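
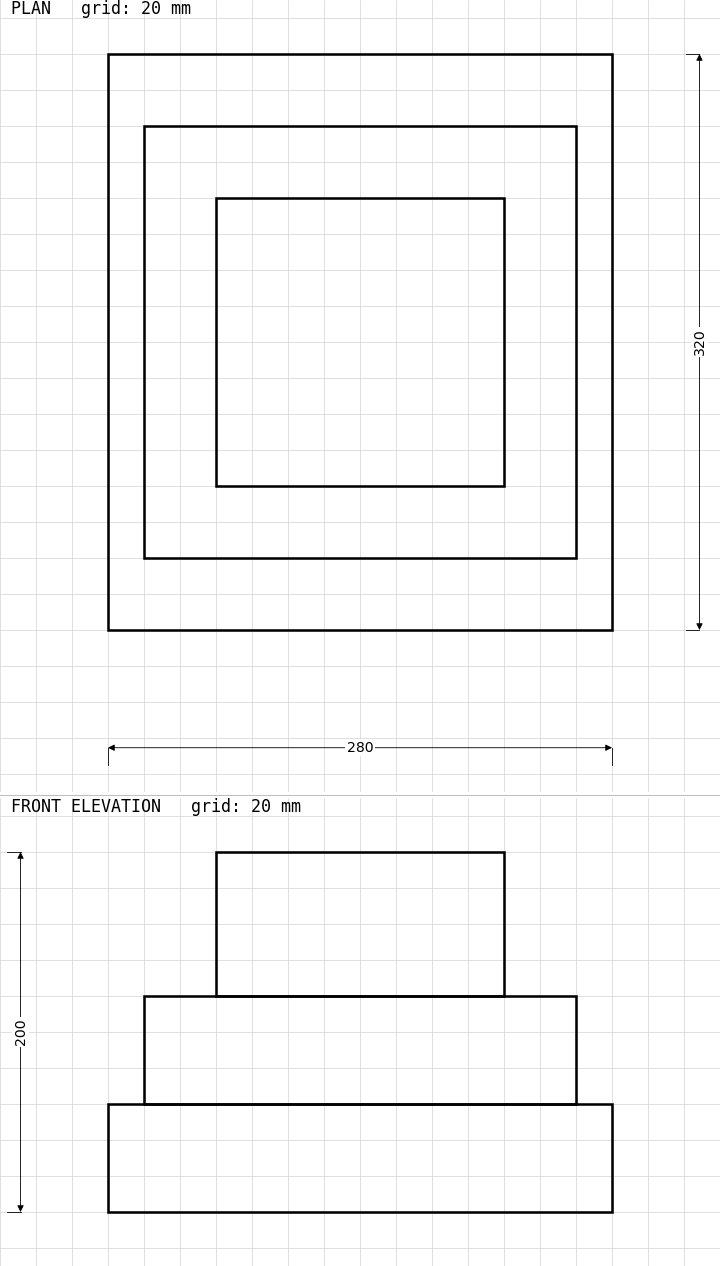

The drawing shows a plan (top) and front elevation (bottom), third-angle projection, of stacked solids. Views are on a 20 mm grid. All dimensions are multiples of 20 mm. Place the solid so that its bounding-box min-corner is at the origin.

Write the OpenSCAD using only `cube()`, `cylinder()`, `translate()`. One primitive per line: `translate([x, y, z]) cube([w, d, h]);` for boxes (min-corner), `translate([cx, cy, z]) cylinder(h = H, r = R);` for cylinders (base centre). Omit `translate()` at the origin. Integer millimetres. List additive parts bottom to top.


cube([280, 320, 60]);
translate([20, 40, 60]) cube([240, 240, 60]);
translate([60, 80, 120]) cube([160, 160, 80]);


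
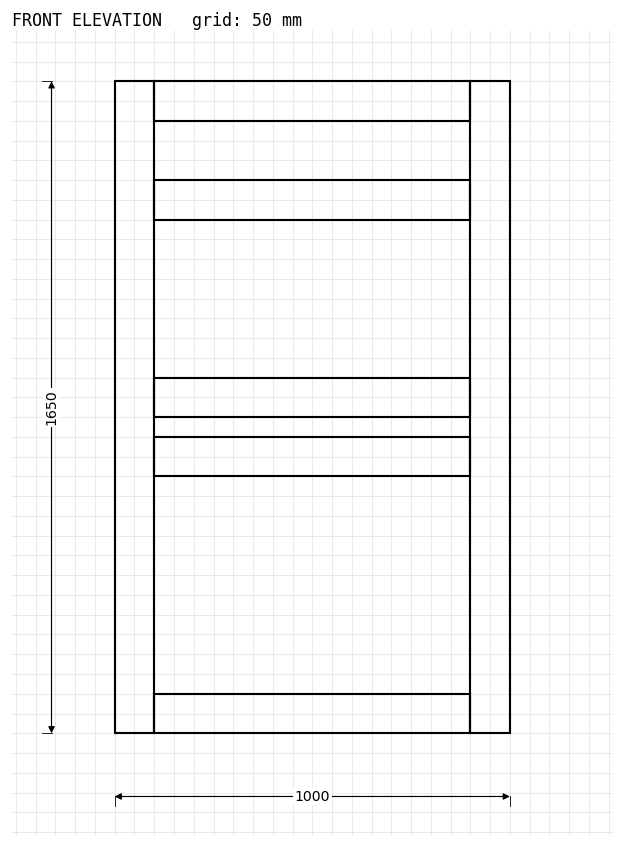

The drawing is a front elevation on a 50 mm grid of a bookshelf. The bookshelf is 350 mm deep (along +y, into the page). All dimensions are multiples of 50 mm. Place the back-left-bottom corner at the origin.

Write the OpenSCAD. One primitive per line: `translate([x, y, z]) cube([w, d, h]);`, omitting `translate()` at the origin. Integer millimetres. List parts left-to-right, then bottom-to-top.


cube([100, 350, 1650]);
translate([100, 0, 0]) cube([800, 350, 100]);
translate([100, 0, 650]) cube([800, 350, 100]);
translate([100, 0, 800]) cube([800, 350, 100]);
translate([100, 0, 1300]) cube([800, 350, 100]);
translate([100, 0, 1550]) cube([800, 350, 100]);
translate([900, 0, 0]) cube([100, 350, 1650]);


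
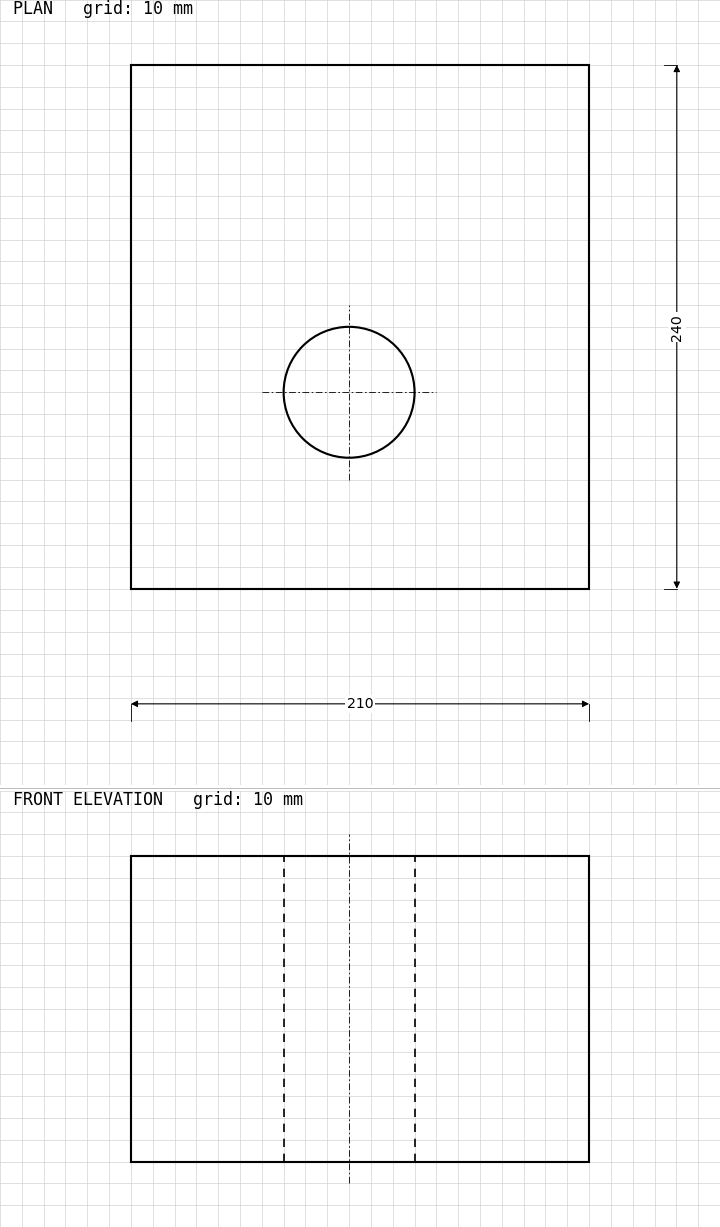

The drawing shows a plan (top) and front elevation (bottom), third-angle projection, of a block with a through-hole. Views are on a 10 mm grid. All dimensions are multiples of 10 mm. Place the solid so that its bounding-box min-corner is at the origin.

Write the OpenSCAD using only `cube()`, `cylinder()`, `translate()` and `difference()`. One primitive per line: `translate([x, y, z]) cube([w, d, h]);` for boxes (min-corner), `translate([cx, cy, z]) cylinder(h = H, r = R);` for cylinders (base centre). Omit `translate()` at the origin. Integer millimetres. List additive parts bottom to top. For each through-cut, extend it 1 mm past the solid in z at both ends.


difference() {
  cube([210, 240, 140]);
  translate([100, 90, -1]) cylinder(h = 142, r = 30);
}


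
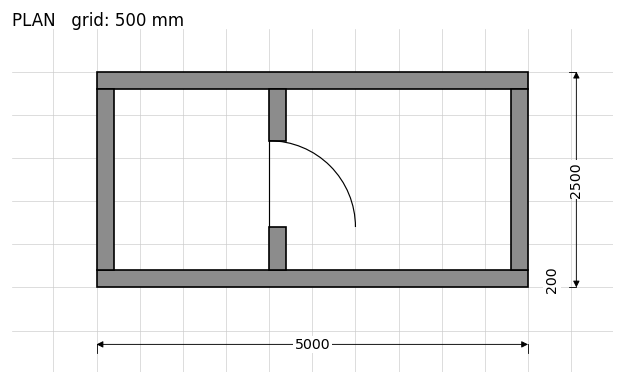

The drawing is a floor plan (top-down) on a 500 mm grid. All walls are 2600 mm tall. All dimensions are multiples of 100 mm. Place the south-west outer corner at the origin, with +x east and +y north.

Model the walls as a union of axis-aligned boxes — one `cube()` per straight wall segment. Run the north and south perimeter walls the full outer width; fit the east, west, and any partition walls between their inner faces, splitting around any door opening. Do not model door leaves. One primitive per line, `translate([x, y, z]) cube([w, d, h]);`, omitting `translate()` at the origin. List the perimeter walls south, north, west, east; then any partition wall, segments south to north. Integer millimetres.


cube([5000, 200, 2600]);
translate([0, 2300, 0]) cube([5000, 200, 2600]);
translate([0, 200, 0]) cube([200, 2100, 2600]);
translate([4800, 200, 0]) cube([200, 2100, 2600]);
translate([2000, 200, 0]) cube([200, 500, 2600]);
translate([2000, 1700, 0]) cube([200, 600, 2600]);


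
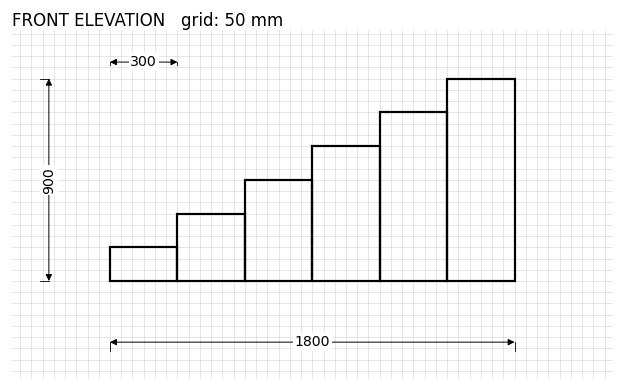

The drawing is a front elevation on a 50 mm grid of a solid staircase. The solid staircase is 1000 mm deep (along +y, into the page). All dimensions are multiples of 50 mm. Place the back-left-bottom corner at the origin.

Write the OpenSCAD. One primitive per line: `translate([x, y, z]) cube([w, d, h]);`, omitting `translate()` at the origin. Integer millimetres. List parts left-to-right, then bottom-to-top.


cube([300, 1000, 150]);
translate([300, 0, 0]) cube([300, 1000, 300]);
translate([600, 0, 0]) cube([300, 1000, 450]);
translate([900, 0, 0]) cube([300, 1000, 600]);
translate([1200, 0, 0]) cube([300, 1000, 750]);
translate([1500, 0, 0]) cube([300, 1000, 900]);


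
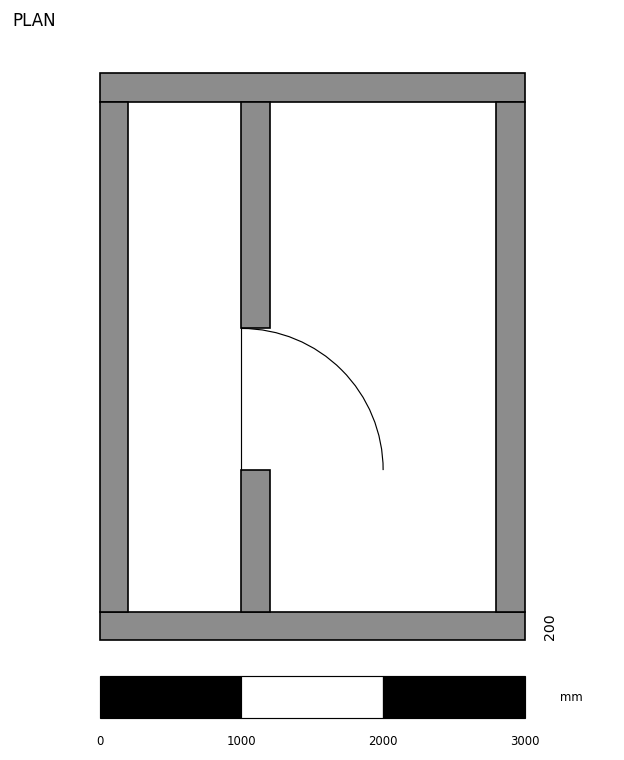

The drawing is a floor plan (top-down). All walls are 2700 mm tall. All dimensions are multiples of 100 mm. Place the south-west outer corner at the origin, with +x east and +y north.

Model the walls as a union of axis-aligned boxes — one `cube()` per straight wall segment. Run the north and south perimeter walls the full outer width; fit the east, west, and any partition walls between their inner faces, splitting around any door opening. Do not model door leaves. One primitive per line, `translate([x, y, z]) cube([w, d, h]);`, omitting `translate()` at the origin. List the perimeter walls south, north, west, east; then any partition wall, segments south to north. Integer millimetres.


cube([3000, 200, 2700]);
translate([0, 3800, 0]) cube([3000, 200, 2700]);
translate([0, 200, 0]) cube([200, 3600, 2700]);
translate([2800, 200, 0]) cube([200, 3600, 2700]);
translate([1000, 200, 0]) cube([200, 1000, 2700]);
translate([1000, 2200, 0]) cube([200, 1600, 2700]);


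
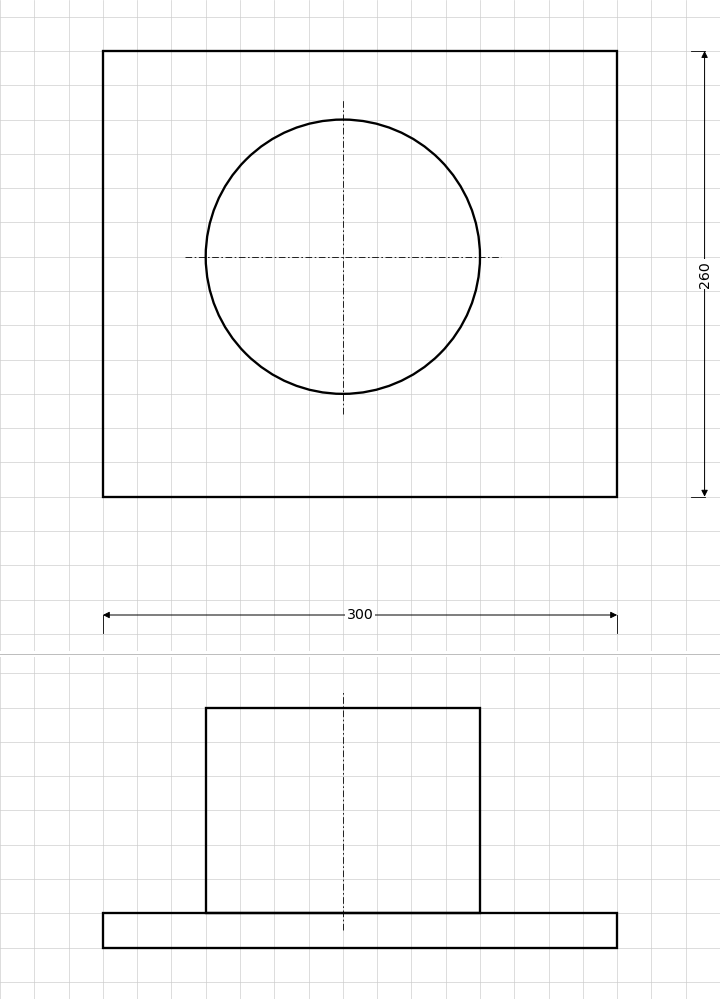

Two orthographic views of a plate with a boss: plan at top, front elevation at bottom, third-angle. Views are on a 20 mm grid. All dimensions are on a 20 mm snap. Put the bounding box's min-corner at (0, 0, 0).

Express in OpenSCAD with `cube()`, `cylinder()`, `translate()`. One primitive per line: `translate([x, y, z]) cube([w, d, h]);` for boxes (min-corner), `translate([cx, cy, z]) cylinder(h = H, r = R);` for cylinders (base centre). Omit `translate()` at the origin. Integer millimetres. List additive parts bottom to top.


cube([300, 260, 20]);
translate([140, 140, 20]) cylinder(h = 120, r = 80);


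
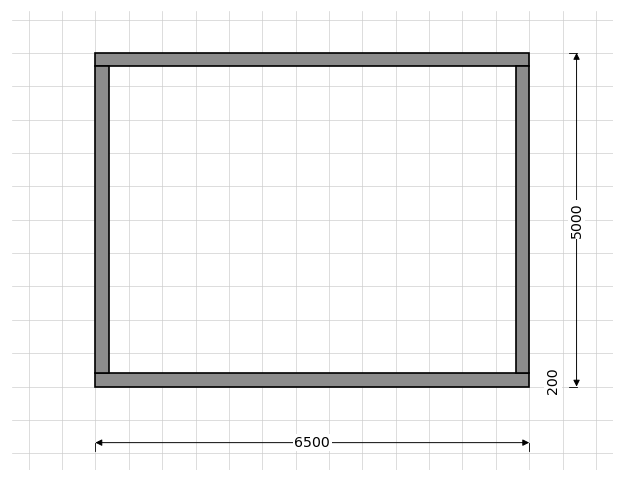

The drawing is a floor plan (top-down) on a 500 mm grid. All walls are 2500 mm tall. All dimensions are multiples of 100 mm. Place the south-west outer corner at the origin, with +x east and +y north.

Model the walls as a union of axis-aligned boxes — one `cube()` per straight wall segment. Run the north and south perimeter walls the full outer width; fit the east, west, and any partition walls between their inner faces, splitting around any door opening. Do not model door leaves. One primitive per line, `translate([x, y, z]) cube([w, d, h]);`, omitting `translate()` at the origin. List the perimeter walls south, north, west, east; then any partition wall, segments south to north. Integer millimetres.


cube([6500, 200, 2500]);
translate([0, 4800, 0]) cube([6500, 200, 2500]);
translate([0, 200, 0]) cube([200, 4600, 2500]);
translate([6300, 200, 0]) cube([200, 4600, 2500]);


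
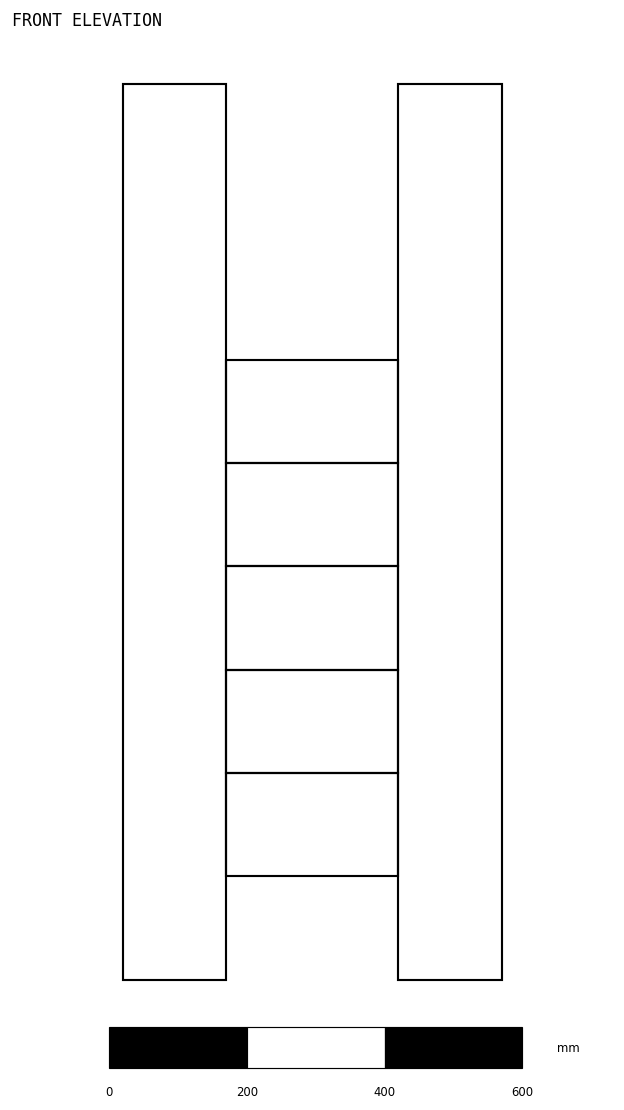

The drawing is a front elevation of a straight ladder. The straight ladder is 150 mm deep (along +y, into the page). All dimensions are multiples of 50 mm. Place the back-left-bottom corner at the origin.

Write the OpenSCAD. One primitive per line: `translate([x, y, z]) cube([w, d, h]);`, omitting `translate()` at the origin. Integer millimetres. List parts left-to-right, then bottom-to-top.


cube([150, 150, 1300]);
translate([150, 0, 150]) cube([250, 150, 150]);
translate([150, 0, 300]) cube([250, 150, 150]);
translate([150, 0, 450]) cube([250, 150, 150]);
translate([150, 0, 600]) cube([250, 150, 150]);
translate([150, 0, 750]) cube([250, 150, 150]);
translate([400, 0, 0]) cube([150, 150, 1300]);


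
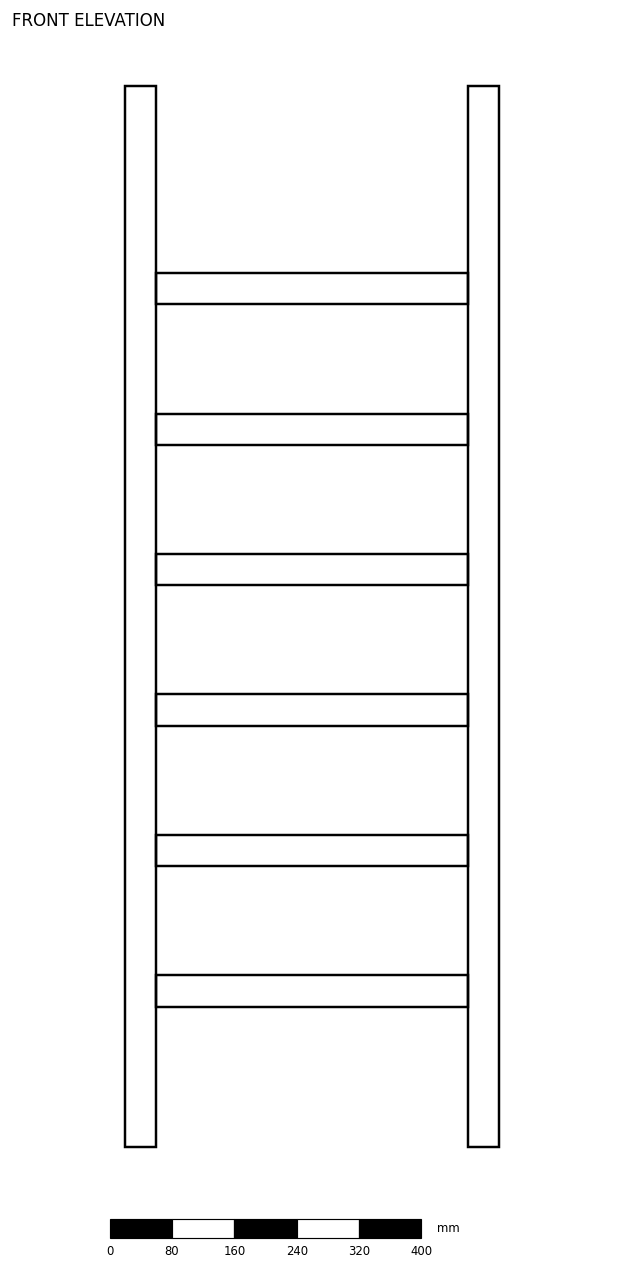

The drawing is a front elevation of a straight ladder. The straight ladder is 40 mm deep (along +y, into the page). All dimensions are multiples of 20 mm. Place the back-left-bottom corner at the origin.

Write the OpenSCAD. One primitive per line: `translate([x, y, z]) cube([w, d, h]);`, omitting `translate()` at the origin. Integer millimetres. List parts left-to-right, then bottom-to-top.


cube([40, 40, 1360]);
translate([40, 0, 180]) cube([400, 40, 40]);
translate([40, 0, 360]) cube([400, 40, 40]);
translate([40, 0, 540]) cube([400, 40, 40]);
translate([40, 0, 720]) cube([400, 40, 40]);
translate([40, 0, 900]) cube([400, 40, 40]);
translate([40, 0, 1080]) cube([400, 40, 40]);
translate([440, 0, 0]) cube([40, 40, 1360]);


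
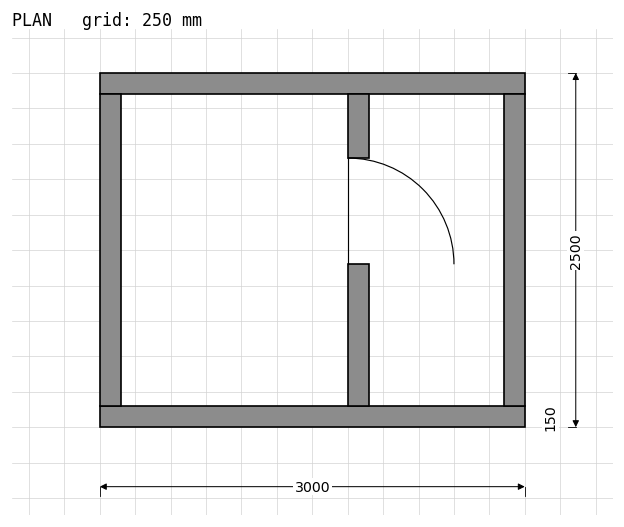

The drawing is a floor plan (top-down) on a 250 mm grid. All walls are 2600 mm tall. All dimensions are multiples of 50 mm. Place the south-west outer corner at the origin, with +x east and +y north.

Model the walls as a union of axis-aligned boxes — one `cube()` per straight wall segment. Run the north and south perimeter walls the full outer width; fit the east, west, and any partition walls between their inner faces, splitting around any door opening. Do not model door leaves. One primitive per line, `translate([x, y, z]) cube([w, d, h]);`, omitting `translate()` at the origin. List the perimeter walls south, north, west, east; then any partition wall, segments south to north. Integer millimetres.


cube([3000, 150, 2600]);
translate([0, 2350, 0]) cube([3000, 150, 2600]);
translate([0, 150, 0]) cube([150, 2200, 2600]);
translate([2850, 150, 0]) cube([150, 2200, 2600]);
translate([1750, 150, 0]) cube([150, 1000, 2600]);
translate([1750, 1900, 0]) cube([150, 450, 2600]);


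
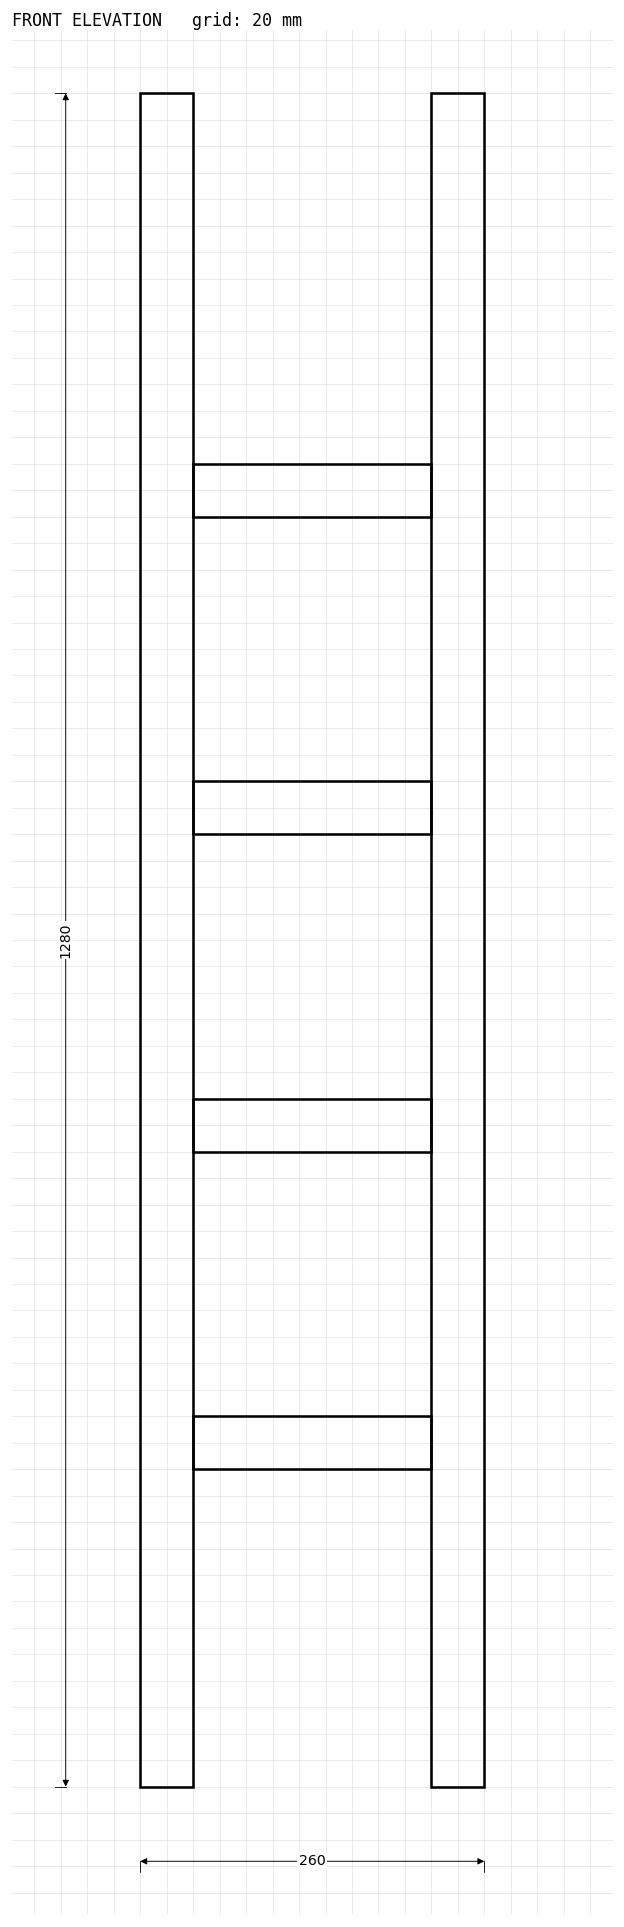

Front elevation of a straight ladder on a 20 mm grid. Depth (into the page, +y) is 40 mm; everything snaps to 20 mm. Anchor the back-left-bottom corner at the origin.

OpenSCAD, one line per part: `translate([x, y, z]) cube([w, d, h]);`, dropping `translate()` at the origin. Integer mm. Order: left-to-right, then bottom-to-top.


cube([40, 40, 1280]);
translate([40, 0, 240]) cube([180, 40, 40]);
translate([40, 0, 480]) cube([180, 40, 40]);
translate([40, 0, 720]) cube([180, 40, 40]);
translate([40, 0, 960]) cube([180, 40, 40]);
translate([220, 0, 0]) cube([40, 40, 1280]);


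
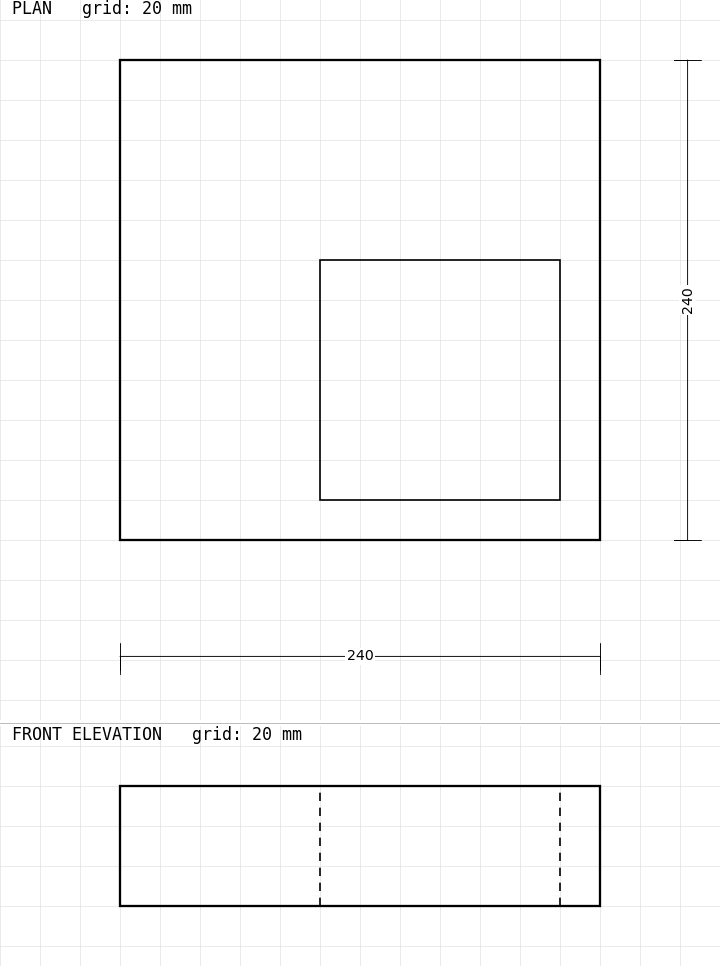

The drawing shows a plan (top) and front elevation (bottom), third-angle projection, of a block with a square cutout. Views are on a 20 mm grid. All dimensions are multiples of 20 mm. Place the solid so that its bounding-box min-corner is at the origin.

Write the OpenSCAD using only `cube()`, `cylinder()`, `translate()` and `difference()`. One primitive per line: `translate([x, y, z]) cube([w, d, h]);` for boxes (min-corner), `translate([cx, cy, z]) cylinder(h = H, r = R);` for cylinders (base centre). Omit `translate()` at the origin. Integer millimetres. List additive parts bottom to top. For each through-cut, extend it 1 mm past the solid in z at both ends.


difference() {
  cube([240, 240, 60]);
  translate([100, 20, -1]) cube([120, 120, 62]);
}


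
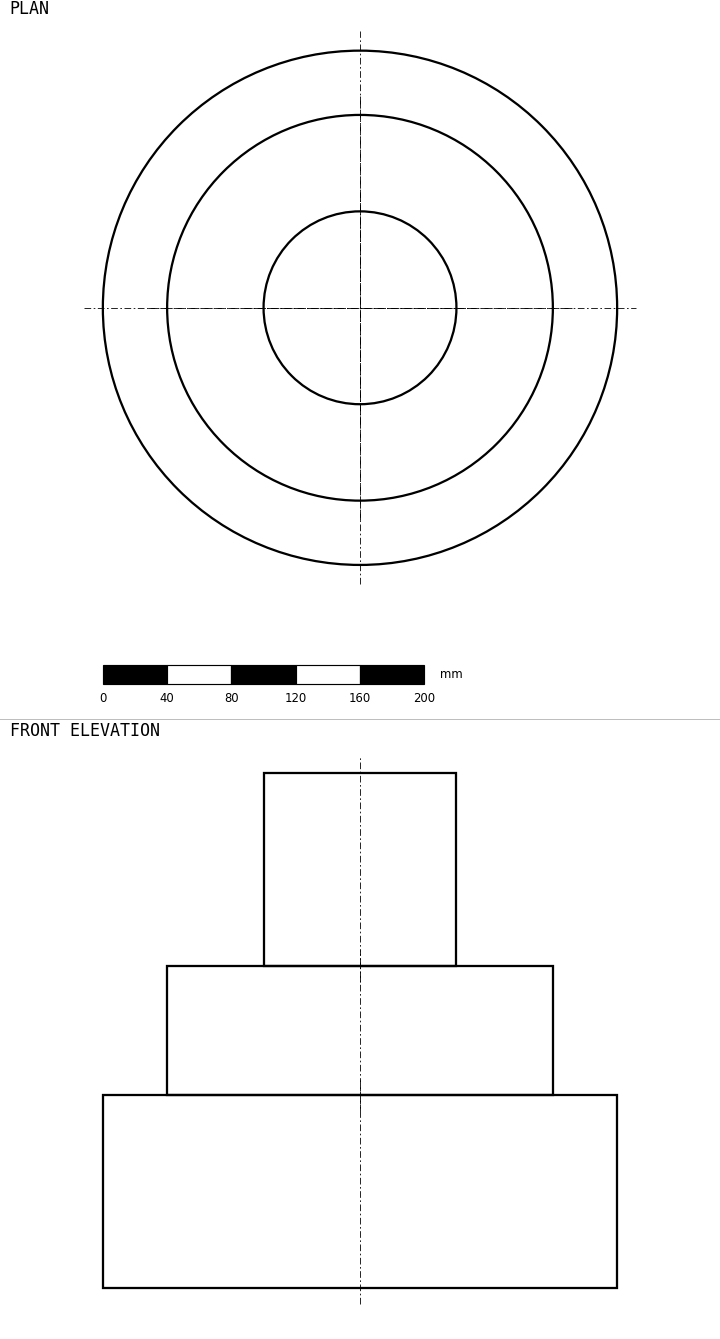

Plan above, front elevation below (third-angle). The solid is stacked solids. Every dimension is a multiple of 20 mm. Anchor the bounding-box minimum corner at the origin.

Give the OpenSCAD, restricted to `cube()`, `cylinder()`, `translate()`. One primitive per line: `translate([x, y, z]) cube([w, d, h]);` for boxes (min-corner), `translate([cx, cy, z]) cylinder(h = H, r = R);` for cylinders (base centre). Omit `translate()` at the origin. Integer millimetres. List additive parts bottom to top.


translate([160, 160, 0]) cylinder(h = 120, r = 160);
translate([160, 160, 120]) cylinder(h = 80, r = 120);
translate([160, 160, 200]) cylinder(h = 120, r = 60);


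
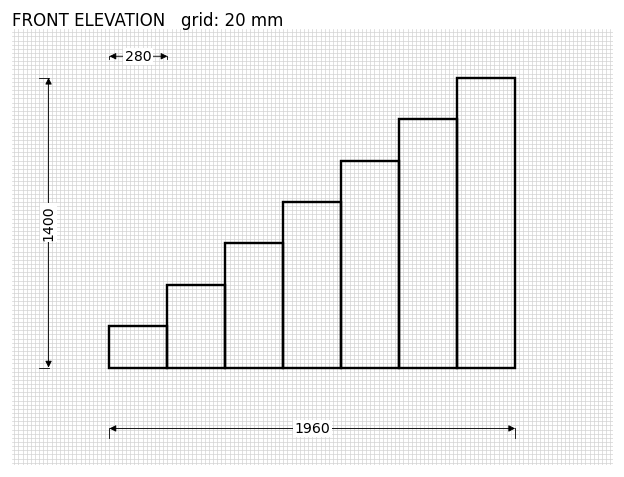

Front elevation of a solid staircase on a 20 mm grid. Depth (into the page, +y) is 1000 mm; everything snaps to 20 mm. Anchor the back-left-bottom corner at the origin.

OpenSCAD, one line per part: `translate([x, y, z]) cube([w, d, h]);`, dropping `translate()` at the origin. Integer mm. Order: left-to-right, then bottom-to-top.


cube([280, 1000, 200]);
translate([280, 0, 0]) cube([280, 1000, 400]);
translate([560, 0, 0]) cube([280, 1000, 600]);
translate([840, 0, 0]) cube([280, 1000, 800]);
translate([1120, 0, 0]) cube([280, 1000, 1000]);
translate([1400, 0, 0]) cube([280, 1000, 1200]);
translate([1680, 0, 0]) cube([280, 1000, 1400]);


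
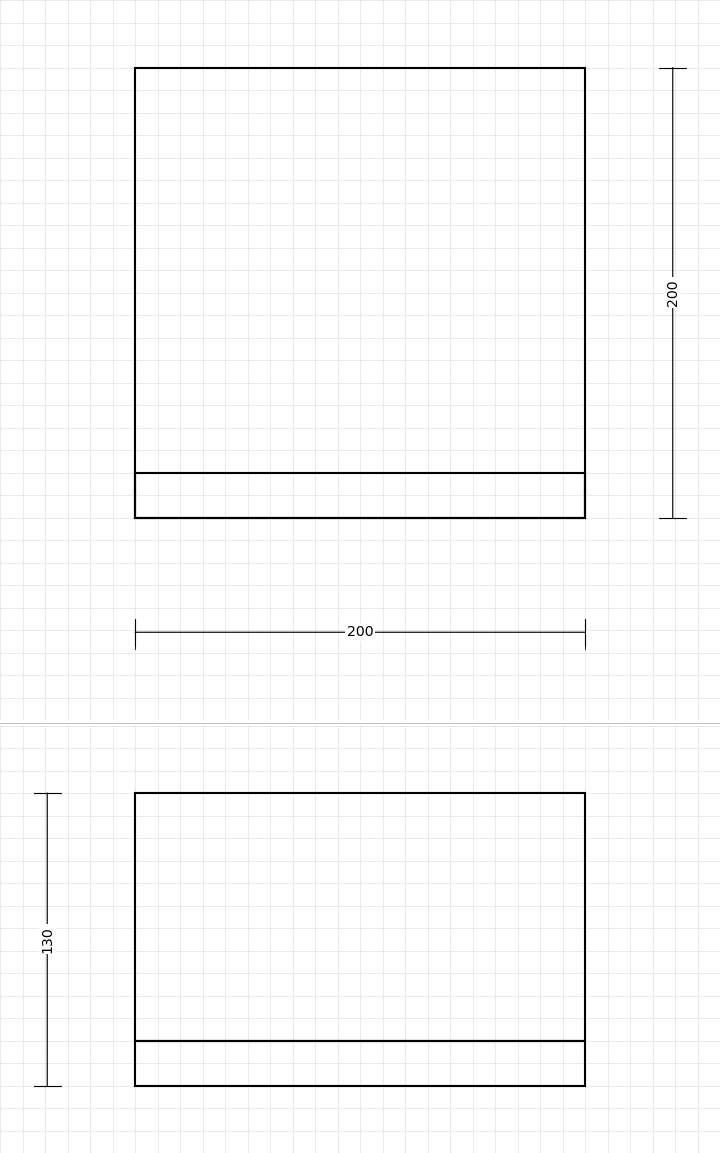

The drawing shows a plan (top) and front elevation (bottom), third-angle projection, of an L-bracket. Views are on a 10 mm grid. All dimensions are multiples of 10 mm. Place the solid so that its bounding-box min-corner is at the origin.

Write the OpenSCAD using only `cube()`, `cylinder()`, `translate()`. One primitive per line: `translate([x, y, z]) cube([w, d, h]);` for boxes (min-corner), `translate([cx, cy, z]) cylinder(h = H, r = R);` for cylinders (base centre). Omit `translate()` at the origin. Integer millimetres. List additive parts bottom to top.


cube([200, 200, 20]);
translate([0, 0, 20]) cube([200, 20, 110]);


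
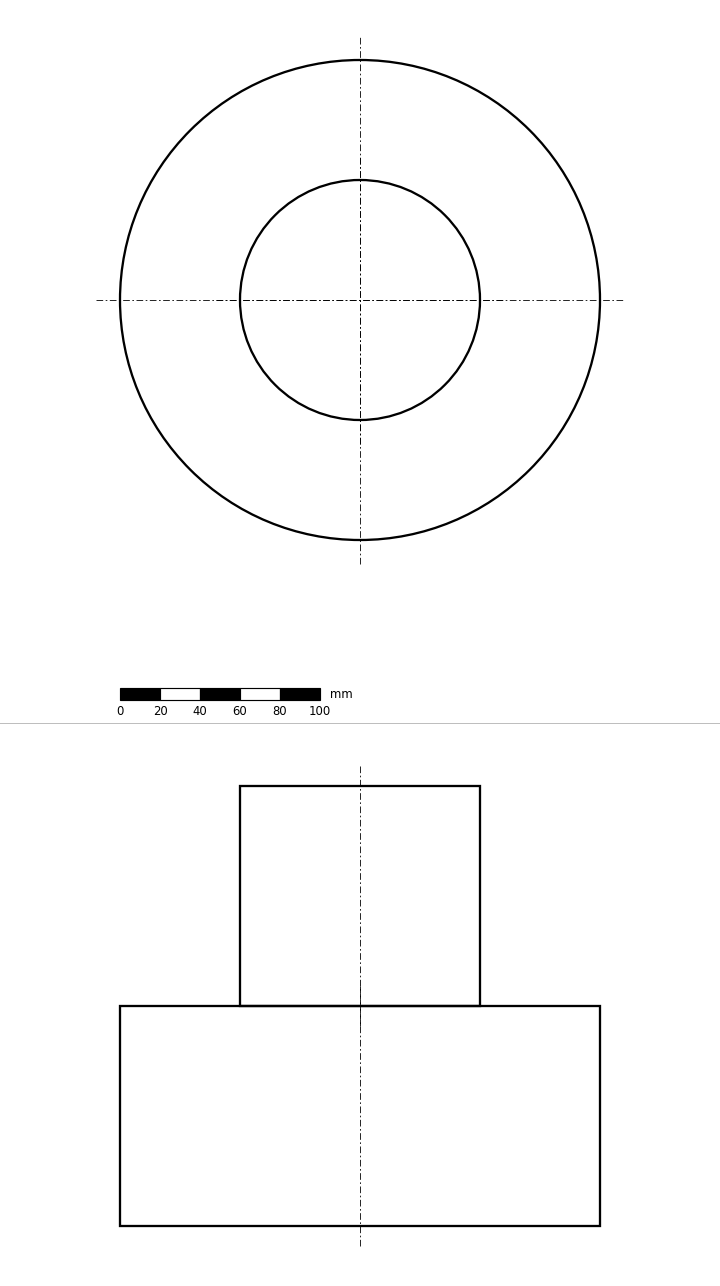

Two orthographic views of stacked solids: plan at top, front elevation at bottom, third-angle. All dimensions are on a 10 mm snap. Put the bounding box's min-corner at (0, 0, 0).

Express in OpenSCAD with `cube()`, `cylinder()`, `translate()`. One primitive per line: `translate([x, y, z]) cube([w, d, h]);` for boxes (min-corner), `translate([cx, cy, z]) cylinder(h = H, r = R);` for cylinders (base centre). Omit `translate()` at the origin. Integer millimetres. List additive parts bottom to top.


translate([120, 120, 0]) cylinder(h = 110, r = 120);
translate([120, 120, 110]) cylinder(h = 110, r = 60);


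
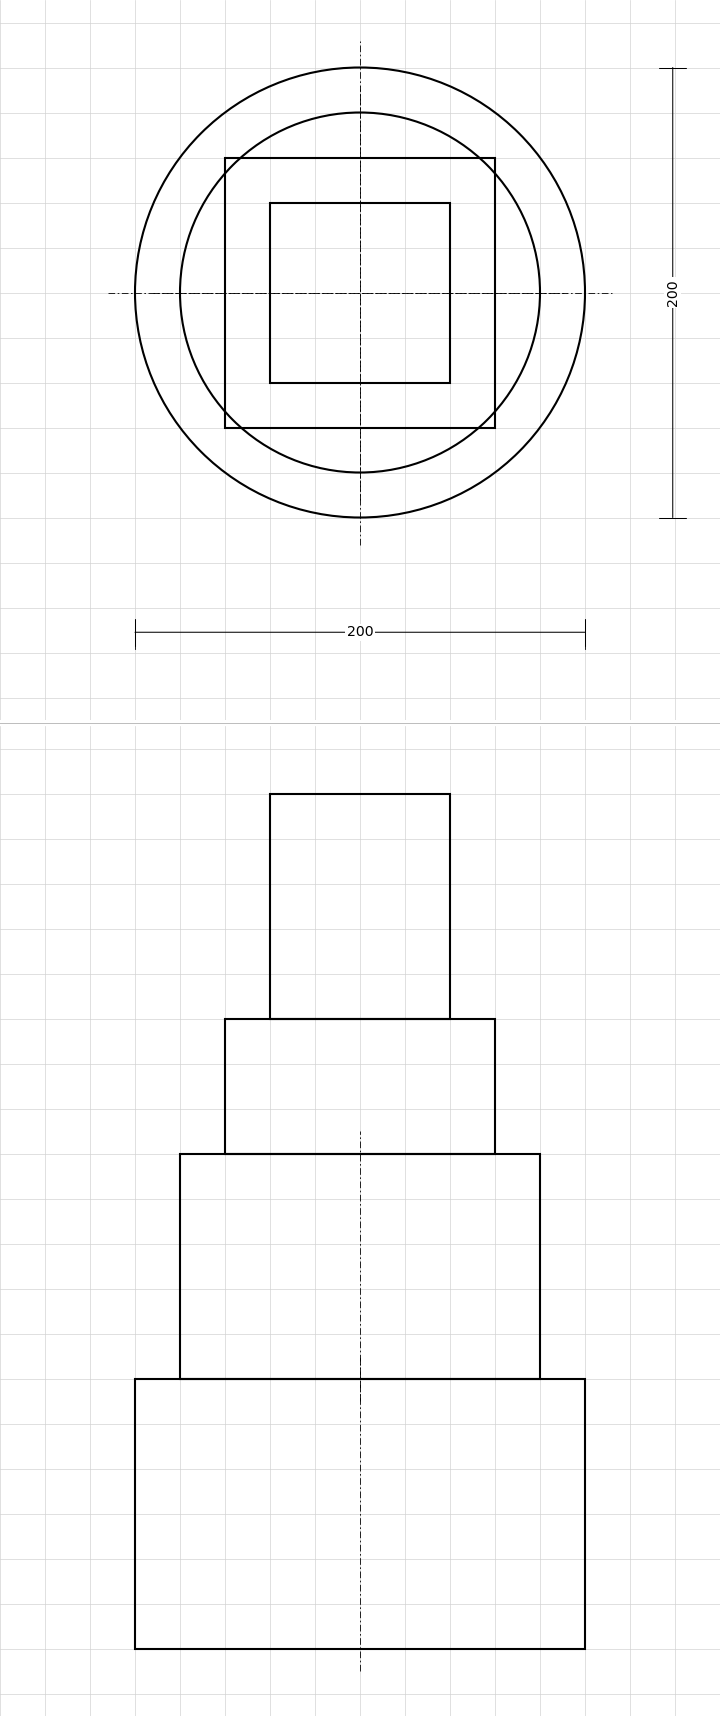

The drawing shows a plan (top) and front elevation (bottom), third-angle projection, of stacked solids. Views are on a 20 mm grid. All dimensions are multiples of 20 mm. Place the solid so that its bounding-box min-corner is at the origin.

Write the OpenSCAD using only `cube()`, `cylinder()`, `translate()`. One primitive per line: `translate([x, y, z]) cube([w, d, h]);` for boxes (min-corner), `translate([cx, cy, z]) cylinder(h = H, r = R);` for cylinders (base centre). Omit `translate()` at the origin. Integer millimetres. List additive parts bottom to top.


translate([100, 100, 0]) cylinder(h = 120, r = 100);
translate([100, 100, 120]) cylinder(h = 100, r = 80);
translate([40, 40, 220]) cube([120, 120, 60]);
translate([60, 60, 280]) cube([80, 80, 100]);


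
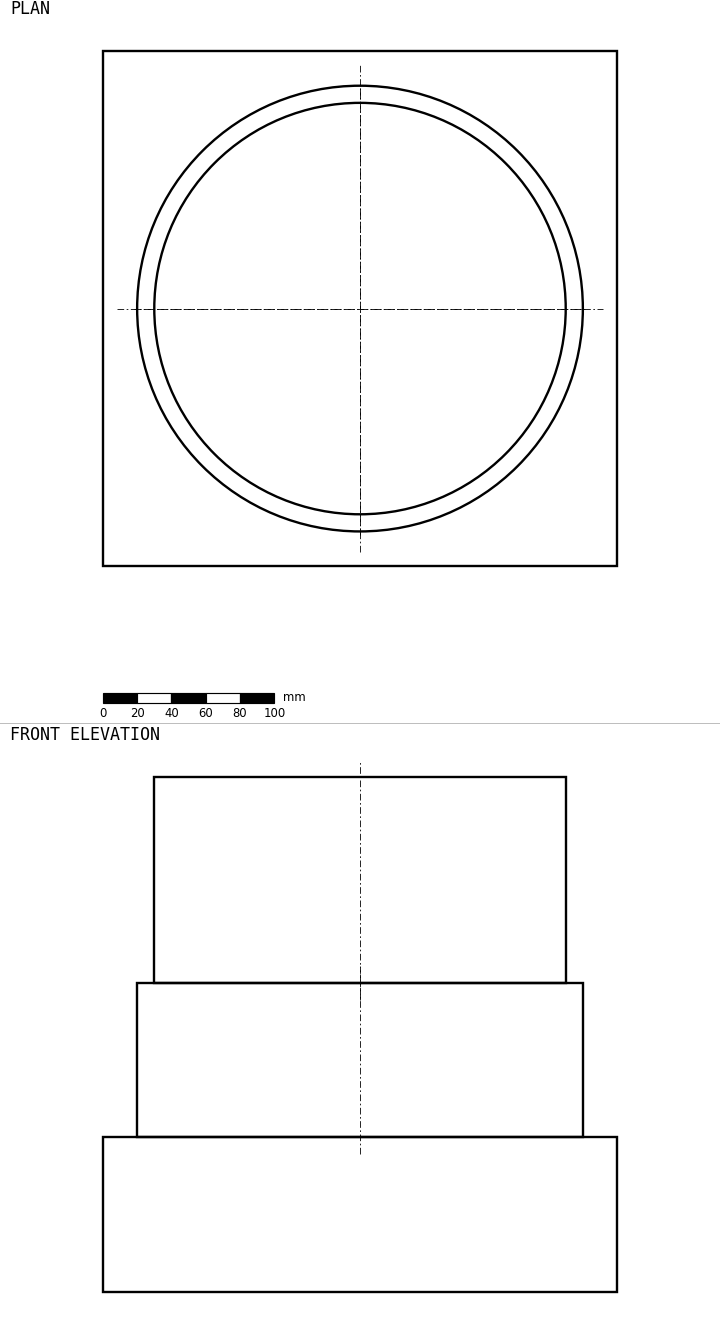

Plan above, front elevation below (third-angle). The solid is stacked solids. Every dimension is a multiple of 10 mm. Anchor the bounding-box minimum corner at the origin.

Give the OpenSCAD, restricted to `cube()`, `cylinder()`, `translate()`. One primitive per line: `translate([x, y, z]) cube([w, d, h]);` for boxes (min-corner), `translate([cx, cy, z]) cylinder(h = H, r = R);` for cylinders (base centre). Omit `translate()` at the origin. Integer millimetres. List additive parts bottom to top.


cube([300, 300, 90]);
translate([150, 150, 90]) cylinder(h = 90, r = 130);
translate([150, 150, 180]) cylinder(h = 120, r = 120);


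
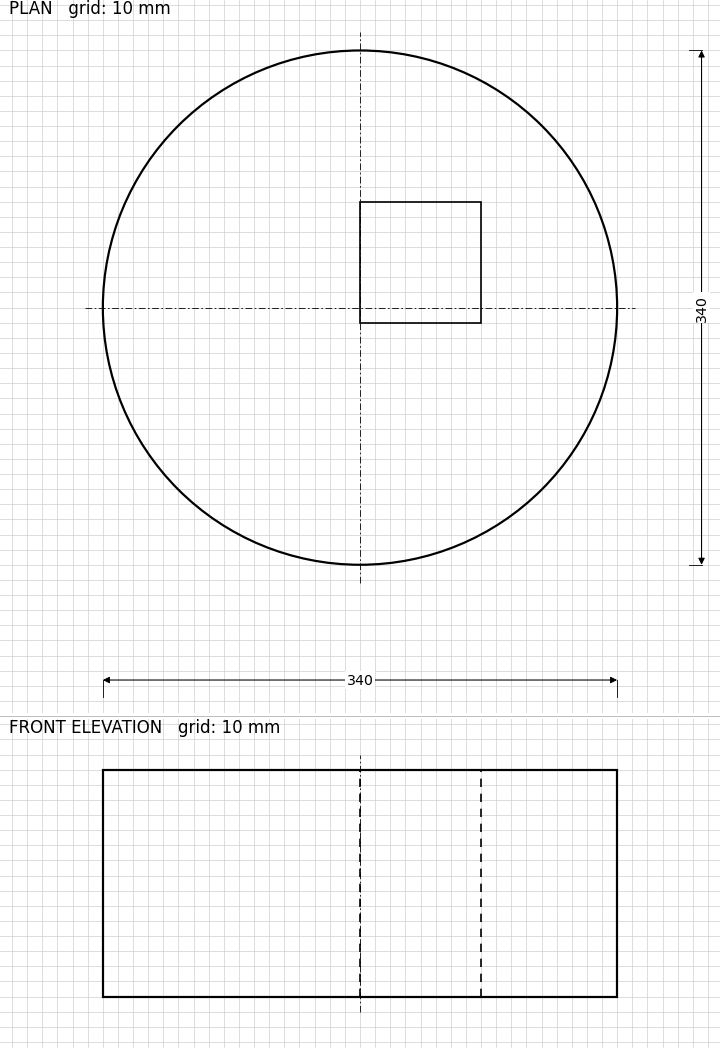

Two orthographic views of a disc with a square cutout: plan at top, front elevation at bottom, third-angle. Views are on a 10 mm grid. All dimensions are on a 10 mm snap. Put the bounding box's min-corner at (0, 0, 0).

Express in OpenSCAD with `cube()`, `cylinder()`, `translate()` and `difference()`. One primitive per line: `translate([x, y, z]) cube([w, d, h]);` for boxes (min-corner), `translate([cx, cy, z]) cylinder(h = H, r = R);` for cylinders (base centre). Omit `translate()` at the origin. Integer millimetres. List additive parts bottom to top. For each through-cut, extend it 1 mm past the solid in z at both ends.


difference() {
  translate([170, 170, 0]) cylinder(h = 150, r = 170);
  translate([170, 160, -1]) cube([80, 80, 152]);
}


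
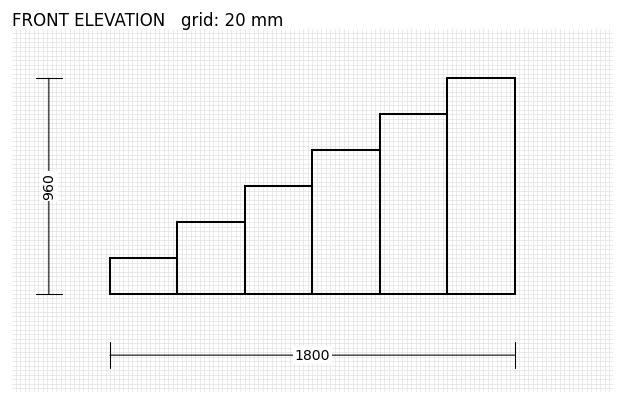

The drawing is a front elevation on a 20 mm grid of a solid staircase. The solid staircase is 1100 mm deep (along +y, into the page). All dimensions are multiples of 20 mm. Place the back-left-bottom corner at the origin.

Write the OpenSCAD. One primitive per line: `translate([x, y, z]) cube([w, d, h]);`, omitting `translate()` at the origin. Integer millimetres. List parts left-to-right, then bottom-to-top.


cube([300, 1100, 160]);
translate([300, 0, 0]) cube([300, 1100, 320]);
translate([600, 0, 0]) cube([300, 1100, 480]);
translate([900, 0, 0]) cube([300, 1100, 640]);
translate([1200, 0, 0]) cube([300, 1100, 800]);
translate([1500, 0, 0]) cube([300, 1100, 960]);


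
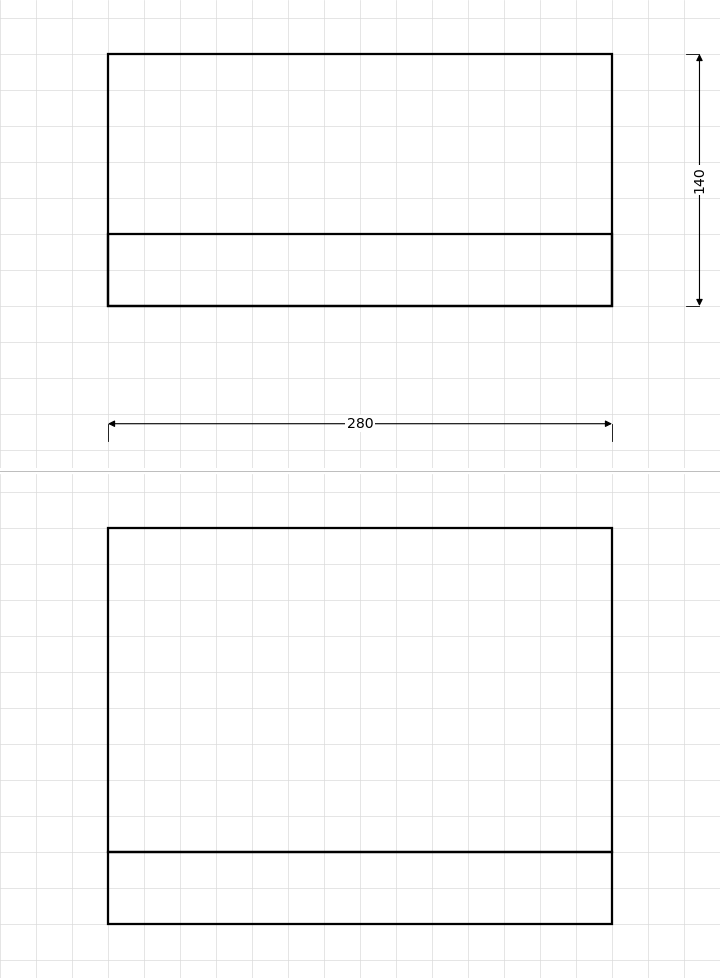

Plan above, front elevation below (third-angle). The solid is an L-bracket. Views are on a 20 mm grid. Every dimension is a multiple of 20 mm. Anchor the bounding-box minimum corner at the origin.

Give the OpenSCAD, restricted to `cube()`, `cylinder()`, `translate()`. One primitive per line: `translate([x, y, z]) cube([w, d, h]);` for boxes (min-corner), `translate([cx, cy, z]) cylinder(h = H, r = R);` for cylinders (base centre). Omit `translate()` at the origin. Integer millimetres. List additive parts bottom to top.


cube([280, 140, 40]);
translate([0, 0, 40]) cube([280, 40, 180]);


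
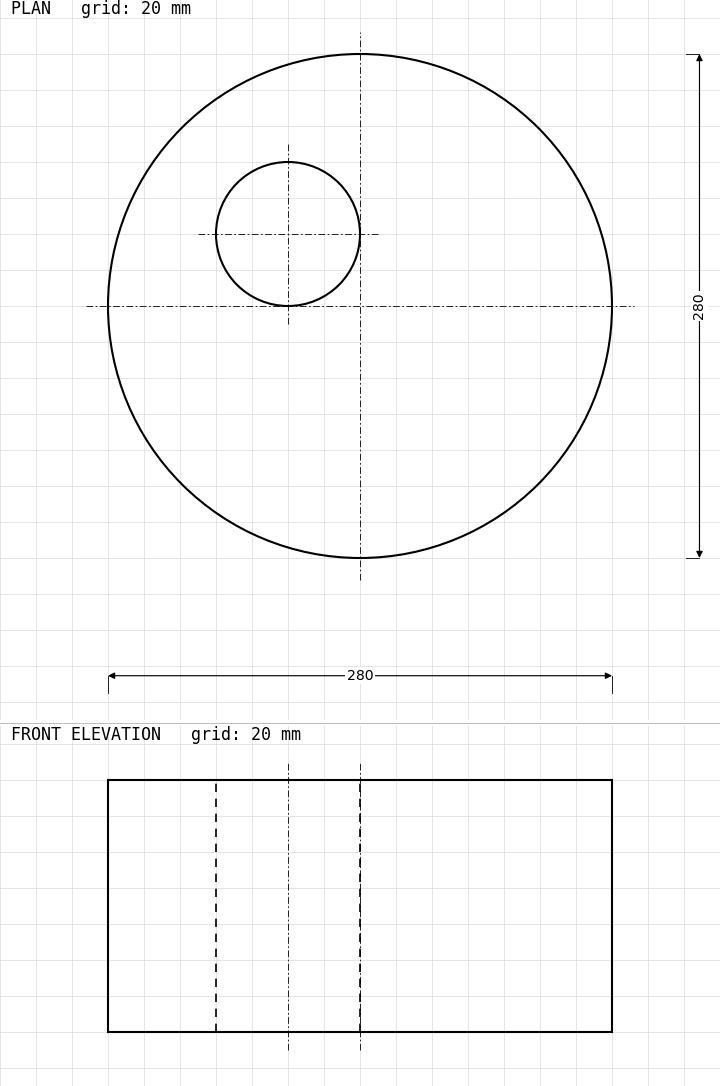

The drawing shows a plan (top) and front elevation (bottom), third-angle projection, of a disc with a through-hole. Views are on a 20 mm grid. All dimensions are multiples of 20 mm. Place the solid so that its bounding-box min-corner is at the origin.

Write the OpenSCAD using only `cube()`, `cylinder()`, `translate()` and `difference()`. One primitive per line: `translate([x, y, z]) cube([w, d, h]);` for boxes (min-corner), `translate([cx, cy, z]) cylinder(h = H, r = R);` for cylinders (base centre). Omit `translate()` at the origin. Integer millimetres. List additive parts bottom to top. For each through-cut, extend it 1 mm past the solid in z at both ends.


difference() {
  translate([140, 140, 0]) cylinder(h = 140, r = 140);
  translate([100, 180, -1]) cylinder(h = 142, r = 40);
}


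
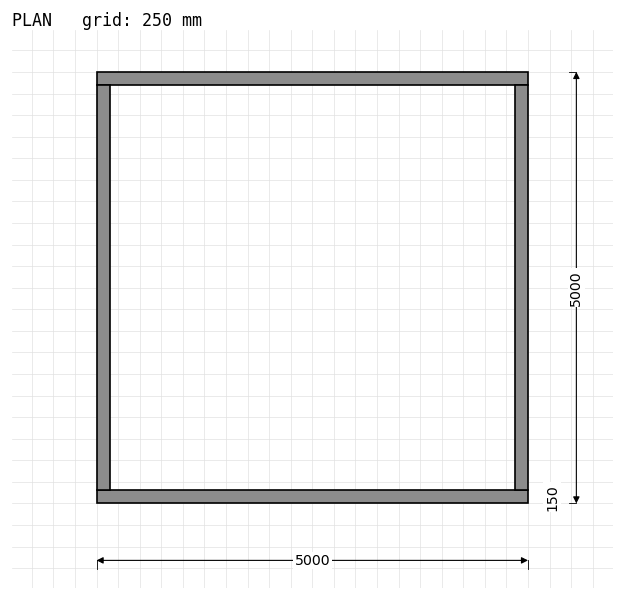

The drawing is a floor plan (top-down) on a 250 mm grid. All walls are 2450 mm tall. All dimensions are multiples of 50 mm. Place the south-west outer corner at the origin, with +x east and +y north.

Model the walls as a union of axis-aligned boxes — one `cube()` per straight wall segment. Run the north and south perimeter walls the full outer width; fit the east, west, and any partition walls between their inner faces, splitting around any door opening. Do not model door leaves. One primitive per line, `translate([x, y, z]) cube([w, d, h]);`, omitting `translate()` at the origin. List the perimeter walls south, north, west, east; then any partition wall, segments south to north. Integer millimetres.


cube([5000, 150, 2450]);
translate([0, 4850, 0]) cube([5000, 150, 2450]);
translate([0, 150, 0]) cube([150, 4700, 2450]);
translate([4850, 150, 0]) cube([150, 4700, 2450]);


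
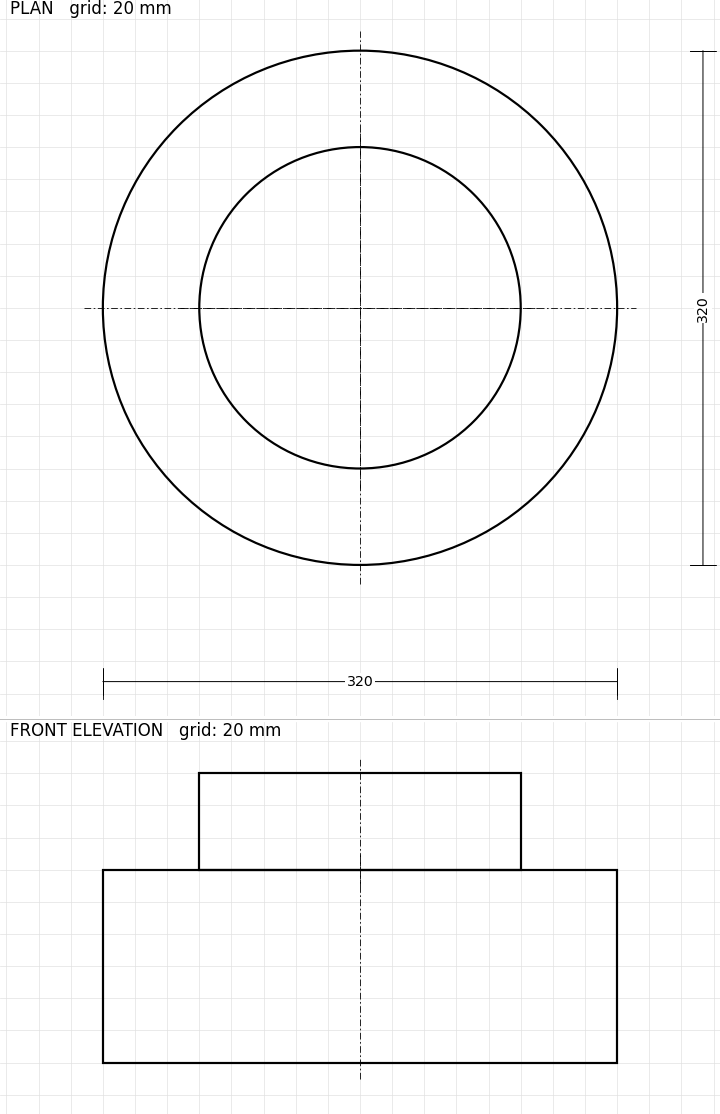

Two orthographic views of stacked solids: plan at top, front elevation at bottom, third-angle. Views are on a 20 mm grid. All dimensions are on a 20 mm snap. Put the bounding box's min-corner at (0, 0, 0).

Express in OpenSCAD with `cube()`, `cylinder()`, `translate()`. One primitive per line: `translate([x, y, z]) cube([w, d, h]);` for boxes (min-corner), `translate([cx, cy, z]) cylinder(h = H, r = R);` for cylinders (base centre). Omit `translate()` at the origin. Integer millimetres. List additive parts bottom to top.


translate([160, 160, 0]) cylinder(h = 120, r = 160);
translate([160, 160, 120]) cylinder(h = 60, r = 100);


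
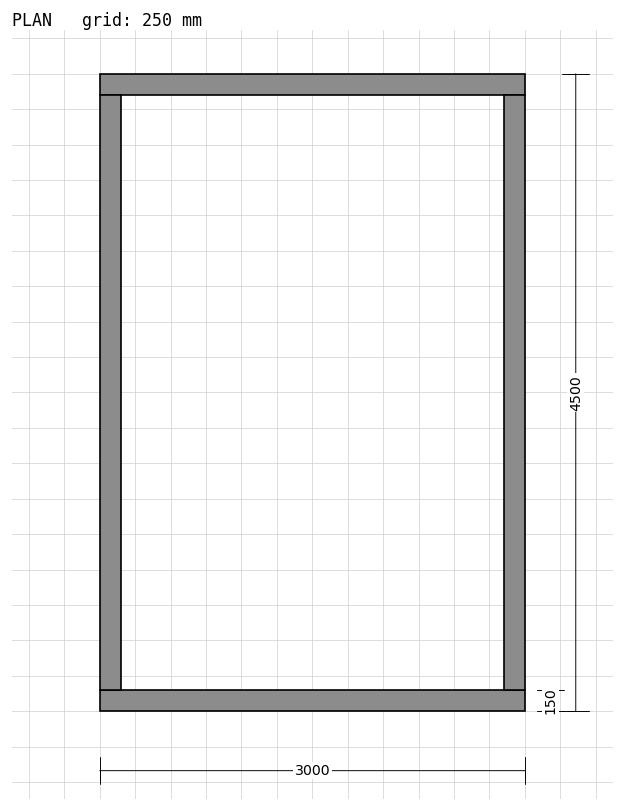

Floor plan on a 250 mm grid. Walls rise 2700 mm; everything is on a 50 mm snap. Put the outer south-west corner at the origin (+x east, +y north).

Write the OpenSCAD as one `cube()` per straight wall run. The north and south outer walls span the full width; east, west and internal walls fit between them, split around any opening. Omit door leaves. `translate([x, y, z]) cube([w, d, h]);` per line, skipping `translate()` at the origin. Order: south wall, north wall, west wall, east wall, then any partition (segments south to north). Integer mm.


cube([3000, 150, 2700]);
translate([0, 4350, 0]) cube([3000, 150, 2700]);
translate([0, 150, 0]) cube([150, 4200, 2700]);
translate([2850, 150, 0]) cube([150, 4200, 2700]);


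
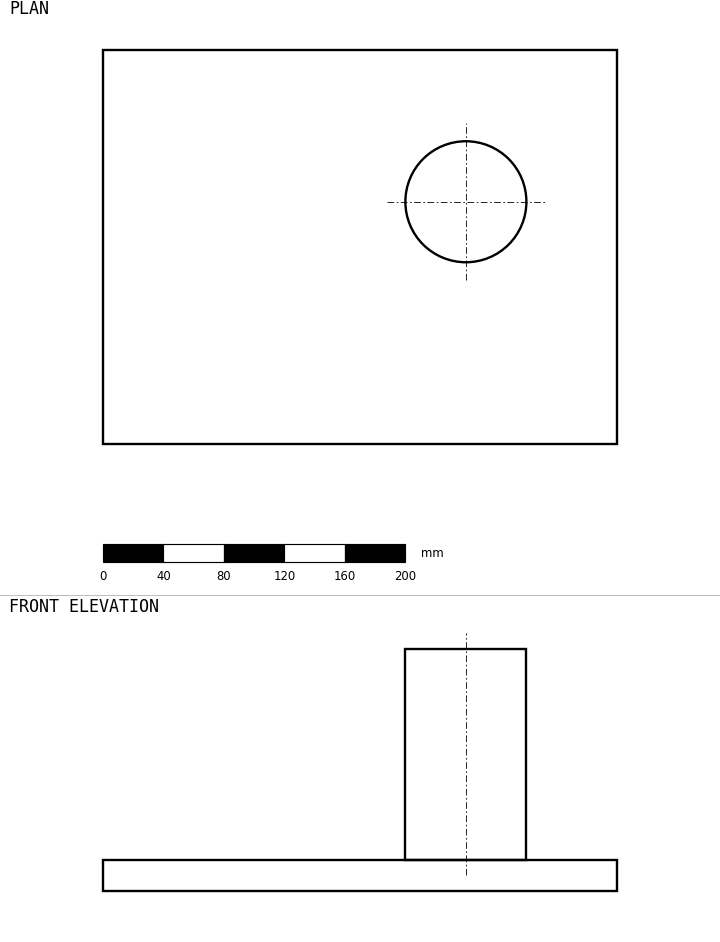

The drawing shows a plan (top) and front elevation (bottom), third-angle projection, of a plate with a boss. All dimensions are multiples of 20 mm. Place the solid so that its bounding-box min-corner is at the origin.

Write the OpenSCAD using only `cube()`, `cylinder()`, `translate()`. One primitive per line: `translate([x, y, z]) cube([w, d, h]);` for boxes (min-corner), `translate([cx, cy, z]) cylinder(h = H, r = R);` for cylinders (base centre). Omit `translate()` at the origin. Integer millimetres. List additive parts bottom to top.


cube([340, 260, 20]);
translate([240, 160, 20]) cylinder(h = 140, r = 40);


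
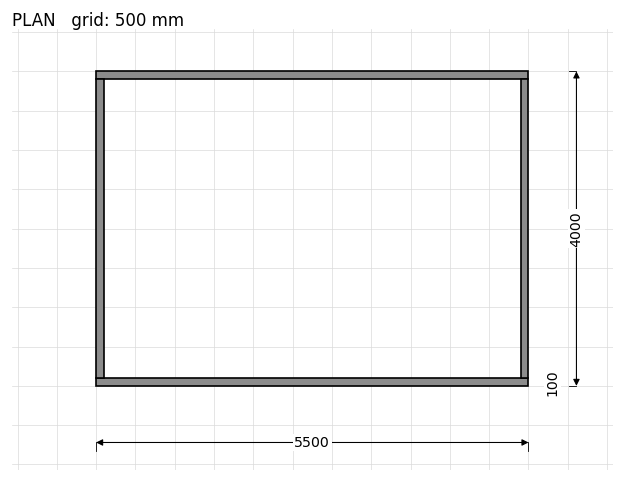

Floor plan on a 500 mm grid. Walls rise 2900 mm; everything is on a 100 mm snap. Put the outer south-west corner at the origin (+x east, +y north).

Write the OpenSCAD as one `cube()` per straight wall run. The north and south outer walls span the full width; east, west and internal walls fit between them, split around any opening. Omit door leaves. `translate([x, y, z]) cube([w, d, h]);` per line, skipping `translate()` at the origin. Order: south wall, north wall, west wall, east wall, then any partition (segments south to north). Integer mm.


cube([5500, 100, 2900]);
translate([0, 3900, 0]) cube([5500, 100, 2900]);
translate([0, 100, 0]) cube([100, 3800, 2900]);
translate([5400, 100, 0]) cube([100, 3800, 2900]);


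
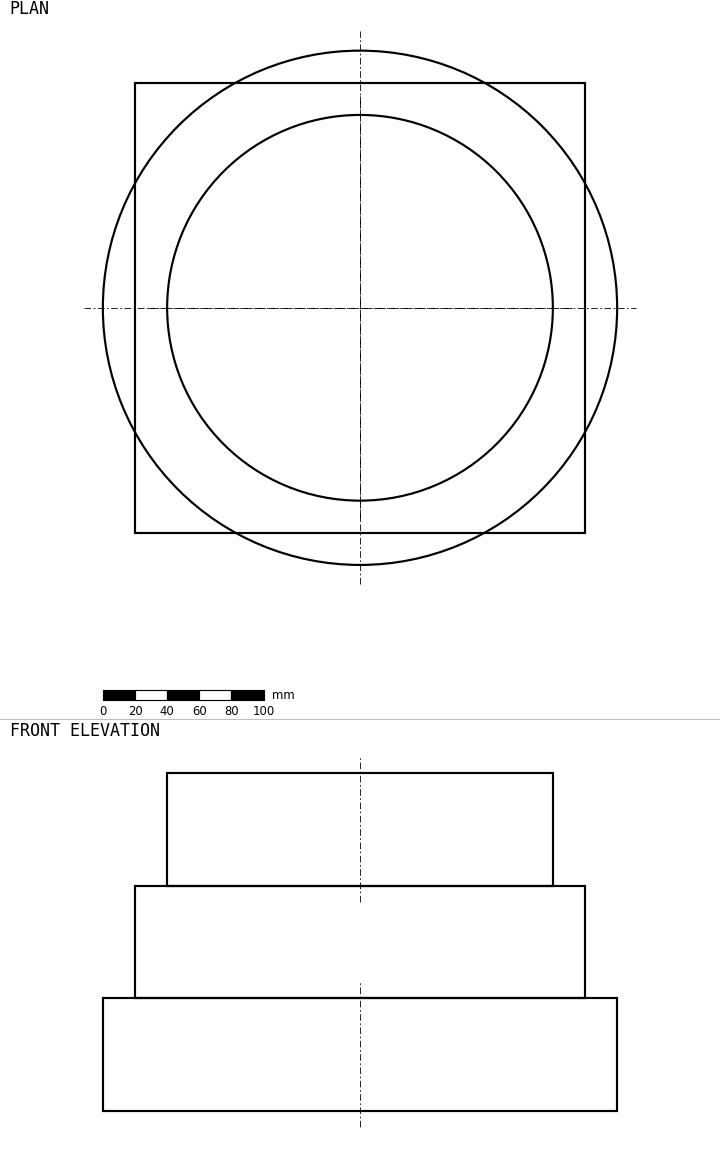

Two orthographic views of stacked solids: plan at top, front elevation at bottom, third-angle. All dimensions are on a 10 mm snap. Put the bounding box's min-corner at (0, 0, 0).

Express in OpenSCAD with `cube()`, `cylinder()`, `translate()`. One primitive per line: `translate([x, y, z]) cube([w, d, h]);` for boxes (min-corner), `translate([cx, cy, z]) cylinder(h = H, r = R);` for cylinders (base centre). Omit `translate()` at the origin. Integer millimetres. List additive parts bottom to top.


translate([160, 160, 0]) cylinder(h = 70, r = 160);
translate([20, 20, 70]) cube([280, 280, 70]);
translate([160, 160, 140]) cylinder(h = 70, r = 120);


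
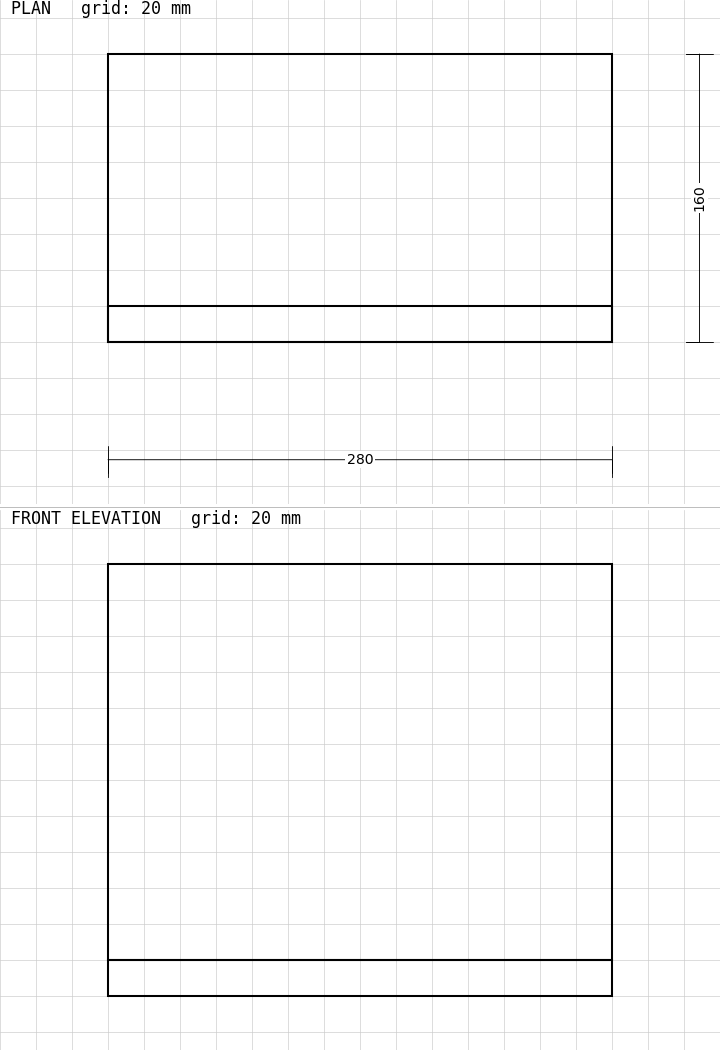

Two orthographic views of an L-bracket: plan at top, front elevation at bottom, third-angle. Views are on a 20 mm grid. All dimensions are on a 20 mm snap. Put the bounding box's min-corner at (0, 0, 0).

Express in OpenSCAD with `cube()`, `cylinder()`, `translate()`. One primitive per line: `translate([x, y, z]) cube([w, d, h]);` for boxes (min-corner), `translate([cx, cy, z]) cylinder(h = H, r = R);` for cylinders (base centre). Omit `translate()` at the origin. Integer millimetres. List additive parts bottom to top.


cube([280, 160, 20]);
translate([0, 0, 20]) cube([280, 20, 220]);


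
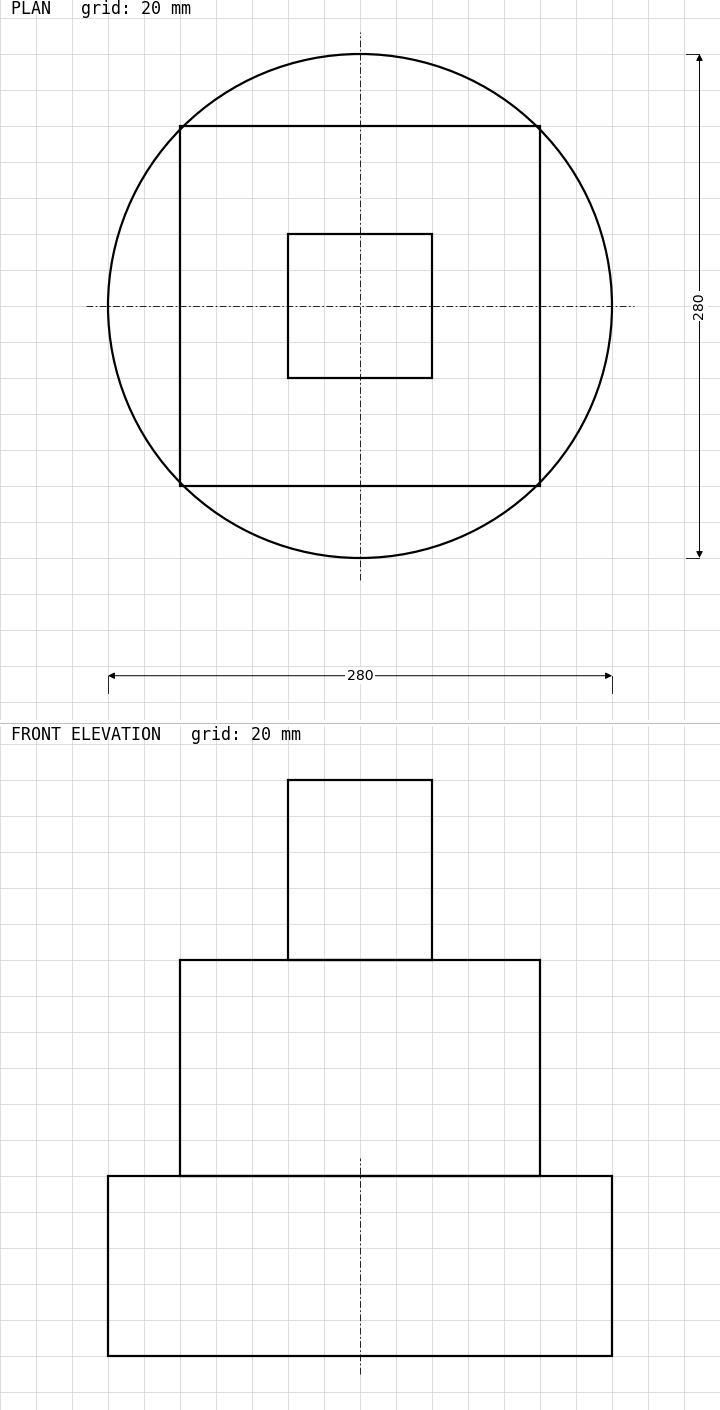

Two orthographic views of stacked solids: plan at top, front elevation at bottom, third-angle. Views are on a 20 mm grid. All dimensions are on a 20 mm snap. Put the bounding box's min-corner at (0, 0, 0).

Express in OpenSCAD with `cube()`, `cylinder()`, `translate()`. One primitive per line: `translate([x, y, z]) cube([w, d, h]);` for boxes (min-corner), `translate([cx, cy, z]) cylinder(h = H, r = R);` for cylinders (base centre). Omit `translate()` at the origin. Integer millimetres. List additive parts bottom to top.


translate([140, 140, 0]) cylinder(h = 100, r = 140);
translate([40, 40, 100]) cube([200, 200, 120]);
translate([100, 100, 220]) cube([80, 80, 100]);


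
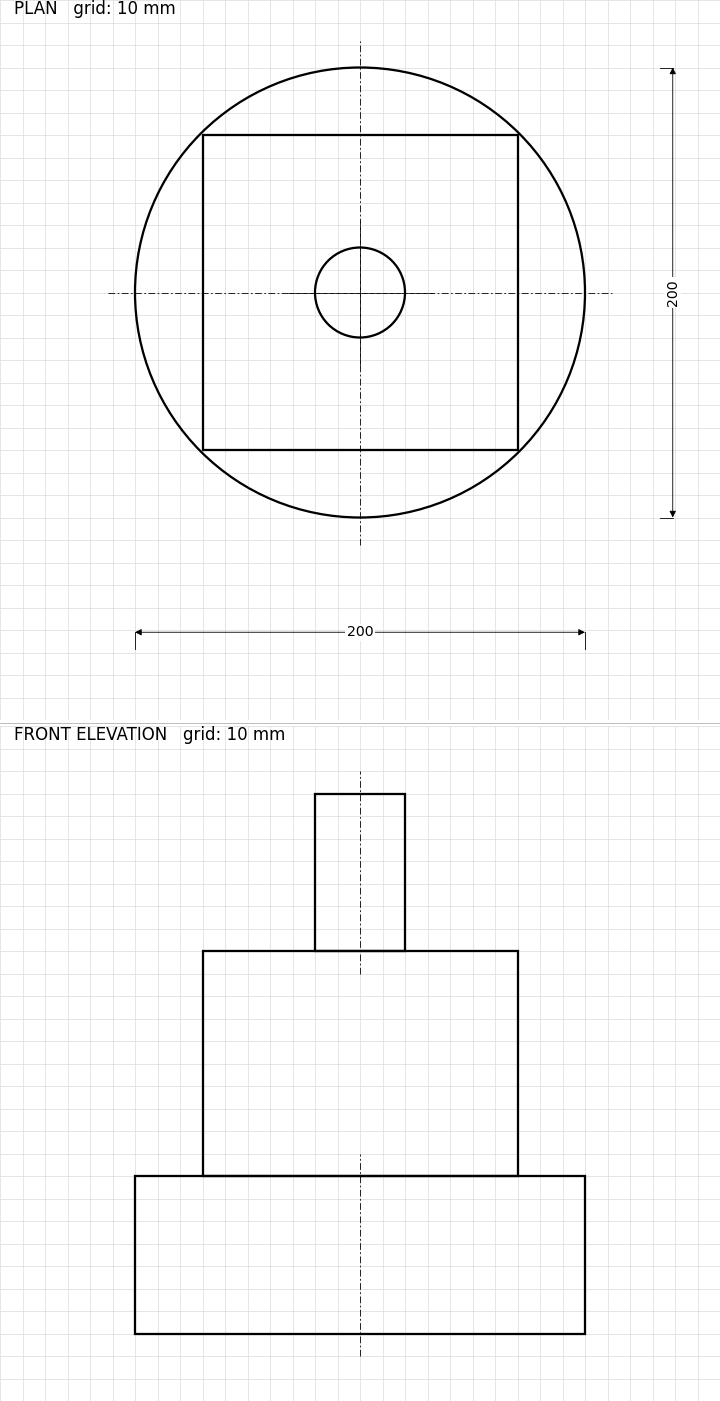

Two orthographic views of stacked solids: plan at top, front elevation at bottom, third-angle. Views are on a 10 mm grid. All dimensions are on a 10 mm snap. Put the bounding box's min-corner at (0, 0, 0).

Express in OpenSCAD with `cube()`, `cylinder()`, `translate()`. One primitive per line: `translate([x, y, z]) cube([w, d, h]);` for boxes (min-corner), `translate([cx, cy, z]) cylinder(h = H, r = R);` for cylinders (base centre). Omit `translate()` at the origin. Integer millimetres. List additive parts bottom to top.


translate([100, 100, 0]) cylinder(h = 70, r = 100);
translate([30, 30, 70]) cube([140, 140, 100]);
translate([100, 100, 170]) cylinder(h = 70, r = 20);


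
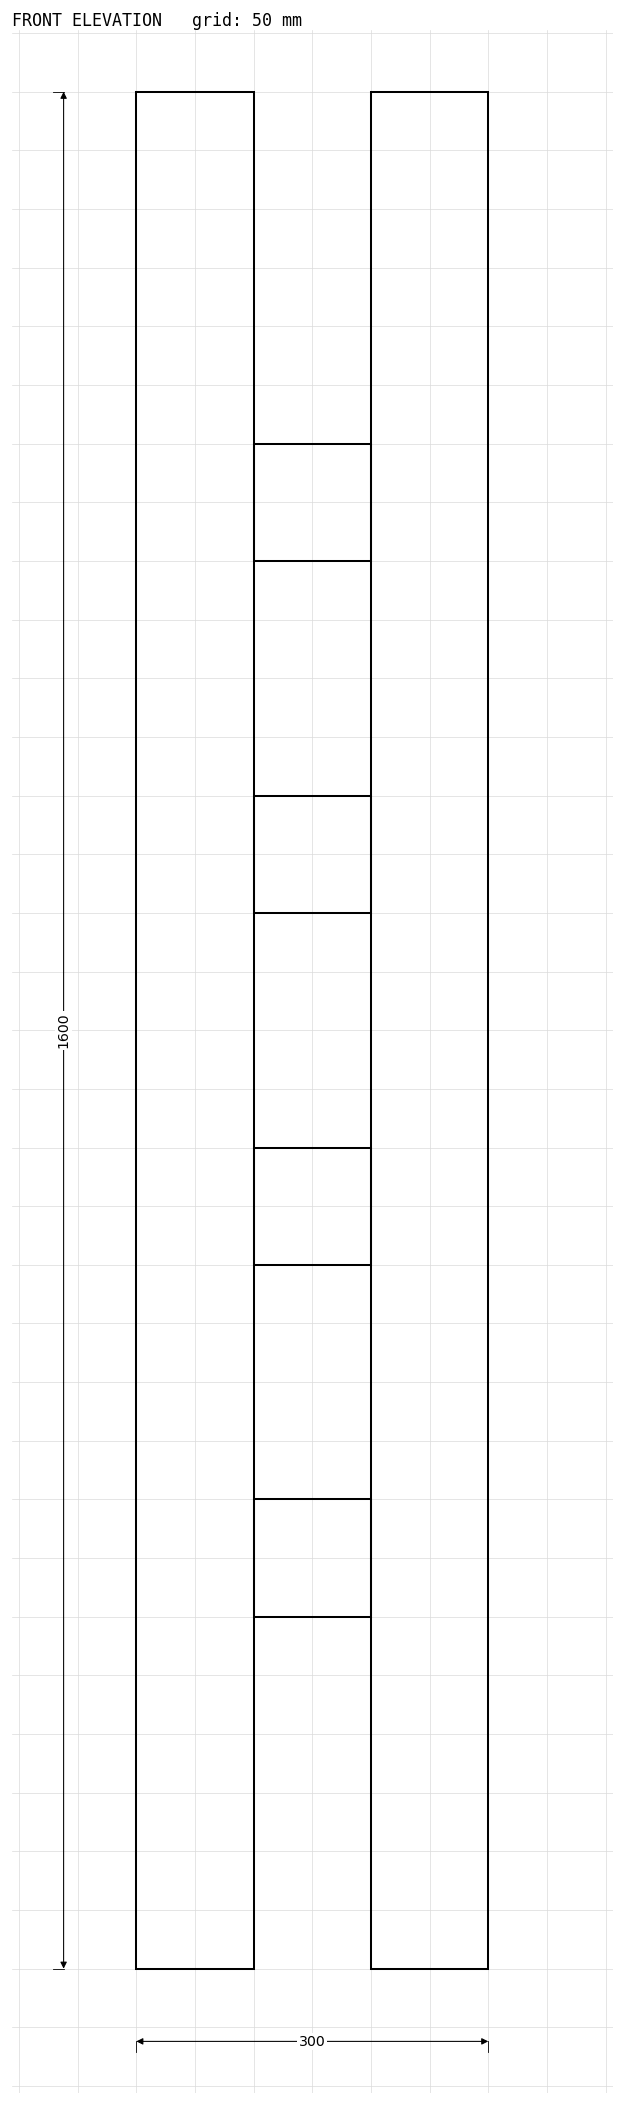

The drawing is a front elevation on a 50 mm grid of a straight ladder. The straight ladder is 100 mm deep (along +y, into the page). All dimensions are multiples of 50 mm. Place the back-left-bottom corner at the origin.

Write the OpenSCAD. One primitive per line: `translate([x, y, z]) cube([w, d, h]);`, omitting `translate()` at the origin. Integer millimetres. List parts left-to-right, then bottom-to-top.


cube([100, 100, 1600]);
translate([100, 0, 300]) cube([100, 100, 100]);
translate([100, 0, 600]) cube([100, 100, 100]);
translate([100, 0, 900]) cube([100, 100, 100]);
translate([100, 0, 1200]) cube([100, 100, 100]);
translate([200, 0, 0]) cube([100, 100, 1600]);
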